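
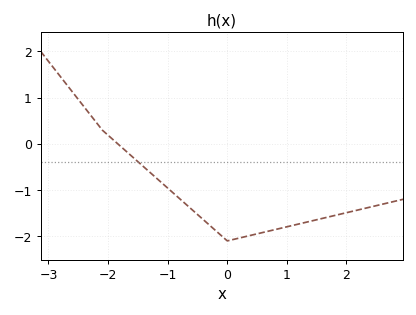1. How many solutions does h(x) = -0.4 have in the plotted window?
1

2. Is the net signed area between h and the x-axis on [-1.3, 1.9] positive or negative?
negative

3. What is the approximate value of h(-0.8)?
-1.2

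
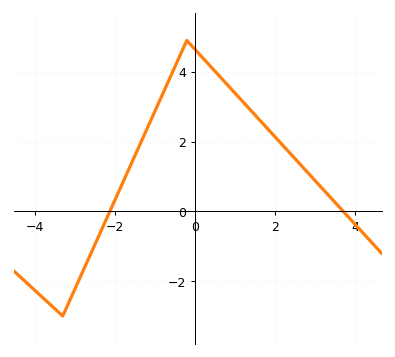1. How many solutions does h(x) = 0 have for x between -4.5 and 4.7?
2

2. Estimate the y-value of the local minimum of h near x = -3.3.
-3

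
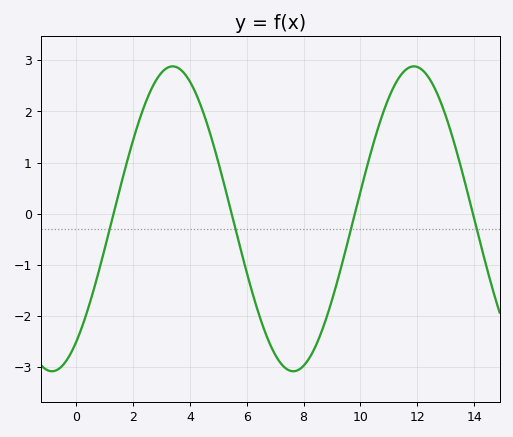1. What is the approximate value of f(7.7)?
-3.1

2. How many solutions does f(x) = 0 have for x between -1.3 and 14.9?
4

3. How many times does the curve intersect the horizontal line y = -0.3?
4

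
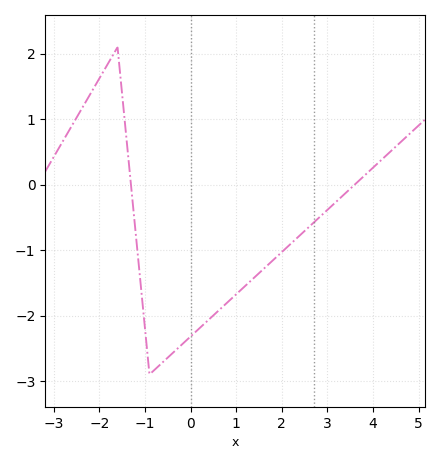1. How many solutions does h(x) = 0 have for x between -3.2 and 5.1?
2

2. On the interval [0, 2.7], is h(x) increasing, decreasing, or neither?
increasing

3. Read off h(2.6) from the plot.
-0.6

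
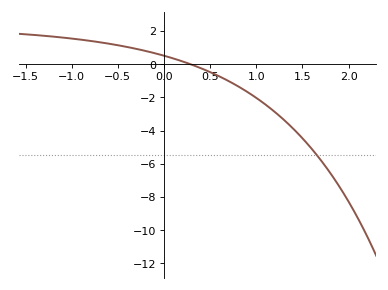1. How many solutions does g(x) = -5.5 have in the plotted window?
1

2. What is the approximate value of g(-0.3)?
1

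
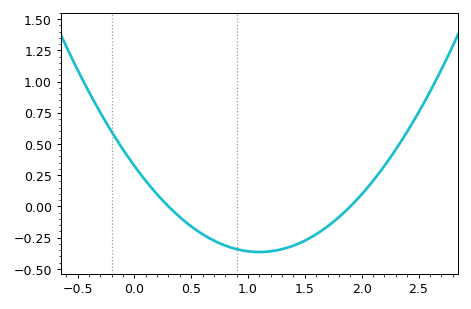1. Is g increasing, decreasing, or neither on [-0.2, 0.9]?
decreasing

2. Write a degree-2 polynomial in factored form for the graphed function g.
y = 0.57(x - 0.3)(x - 1.9)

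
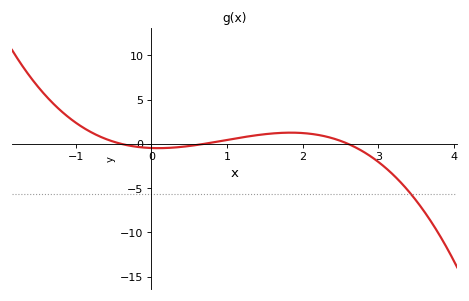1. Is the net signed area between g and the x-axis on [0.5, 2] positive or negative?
positive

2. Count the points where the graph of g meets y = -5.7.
1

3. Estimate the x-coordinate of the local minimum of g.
0.1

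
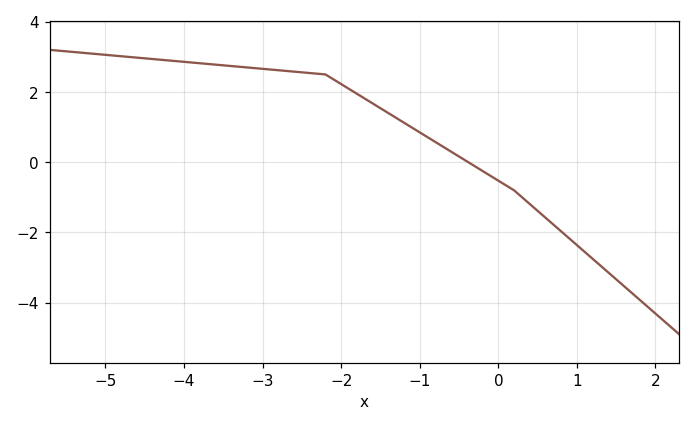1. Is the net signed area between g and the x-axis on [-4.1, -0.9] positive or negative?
positive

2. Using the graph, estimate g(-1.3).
1.2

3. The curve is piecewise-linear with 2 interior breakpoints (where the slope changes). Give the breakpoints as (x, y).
(-2.2, 2.5); (0.2, -0.8)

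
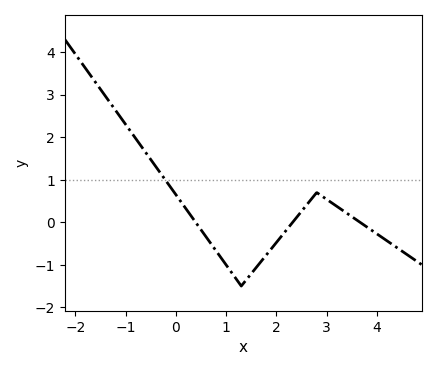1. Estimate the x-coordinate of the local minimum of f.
1.3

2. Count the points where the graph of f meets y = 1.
1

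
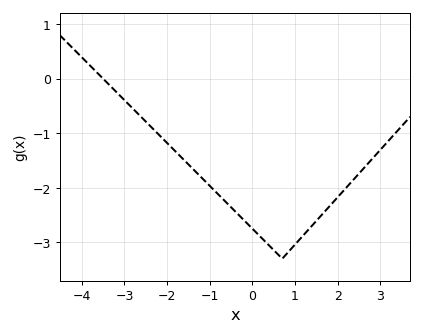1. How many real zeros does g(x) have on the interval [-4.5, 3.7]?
1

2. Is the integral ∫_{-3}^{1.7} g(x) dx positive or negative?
negative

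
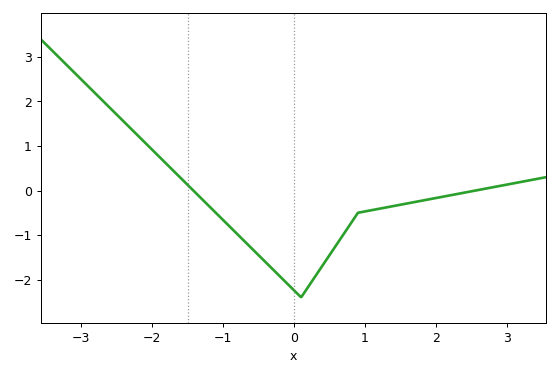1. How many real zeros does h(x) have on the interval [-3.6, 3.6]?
2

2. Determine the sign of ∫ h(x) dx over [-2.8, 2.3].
negative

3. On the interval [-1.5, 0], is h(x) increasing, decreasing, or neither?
decreasing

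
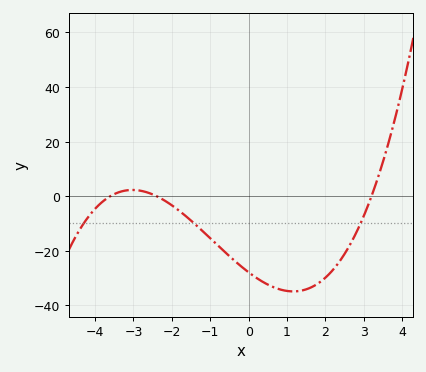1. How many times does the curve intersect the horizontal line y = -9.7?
3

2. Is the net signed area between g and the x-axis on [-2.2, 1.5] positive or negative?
negative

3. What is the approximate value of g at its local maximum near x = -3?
2.26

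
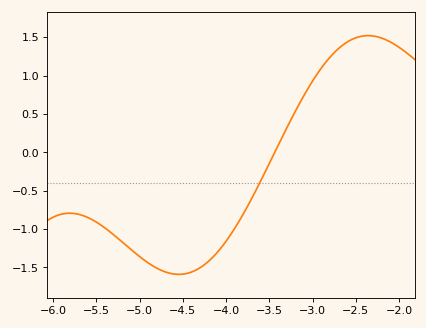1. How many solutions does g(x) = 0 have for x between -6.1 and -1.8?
1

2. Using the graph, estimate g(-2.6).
1.44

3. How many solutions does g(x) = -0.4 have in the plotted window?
1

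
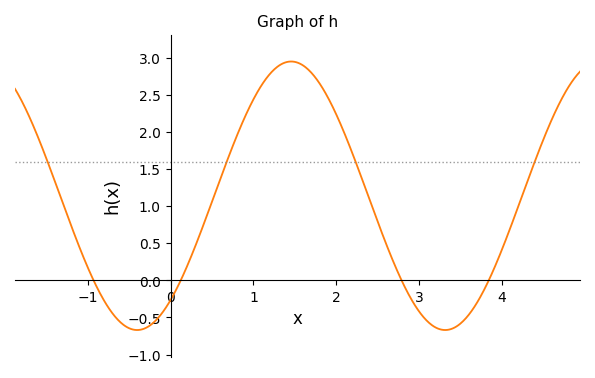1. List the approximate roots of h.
-0.9, 0.1, 2.8, 3.8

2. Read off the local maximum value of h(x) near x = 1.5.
2.95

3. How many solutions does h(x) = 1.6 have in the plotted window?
4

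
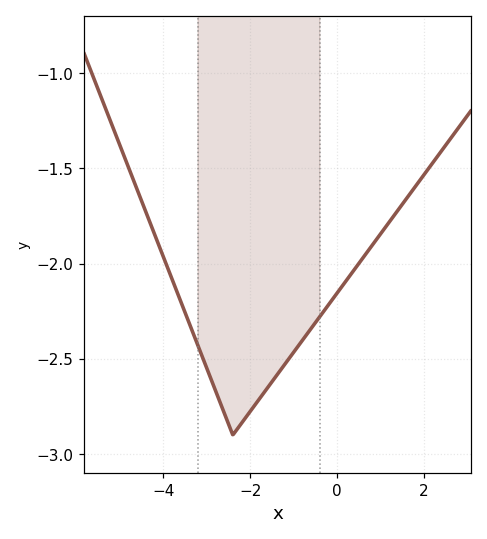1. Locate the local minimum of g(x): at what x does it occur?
-2.4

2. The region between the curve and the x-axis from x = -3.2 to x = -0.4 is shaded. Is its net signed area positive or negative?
negative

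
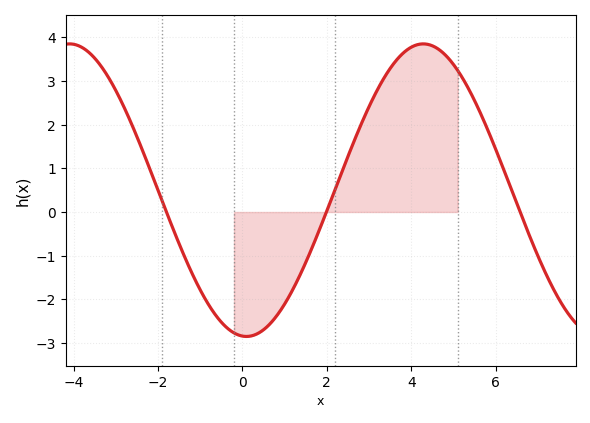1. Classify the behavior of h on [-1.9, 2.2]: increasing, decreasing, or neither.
neither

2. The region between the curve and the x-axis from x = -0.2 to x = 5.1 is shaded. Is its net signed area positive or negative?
positive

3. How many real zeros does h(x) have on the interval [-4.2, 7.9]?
3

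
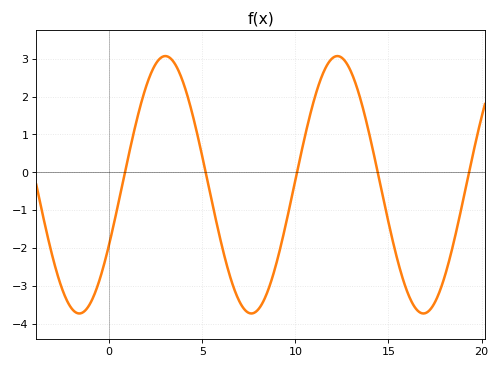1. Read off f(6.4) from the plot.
-2.6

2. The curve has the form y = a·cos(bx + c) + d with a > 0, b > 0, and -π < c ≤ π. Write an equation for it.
y = 3.4cos(0.68x - 2.1) - 0.33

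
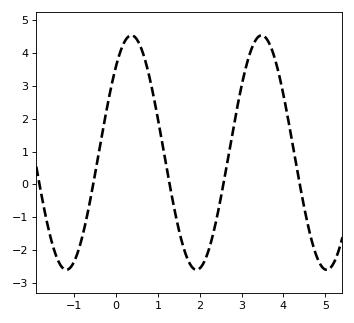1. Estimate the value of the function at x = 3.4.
4.5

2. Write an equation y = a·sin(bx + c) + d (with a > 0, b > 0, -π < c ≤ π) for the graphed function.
y = 3.57sin(2.02x + 0.83) + 0.97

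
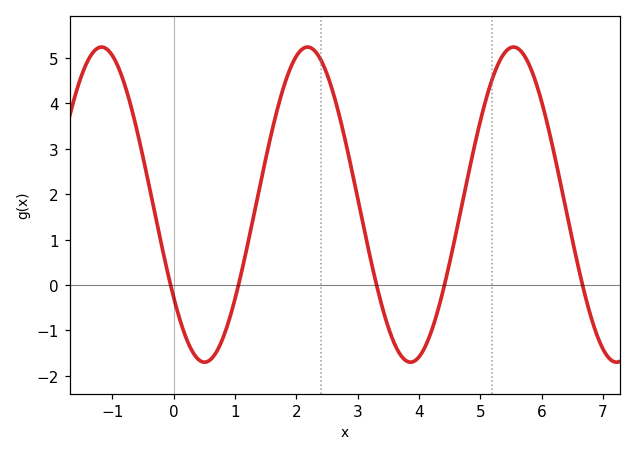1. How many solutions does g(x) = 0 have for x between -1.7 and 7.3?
5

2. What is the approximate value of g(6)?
4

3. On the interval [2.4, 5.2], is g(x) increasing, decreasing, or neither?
neither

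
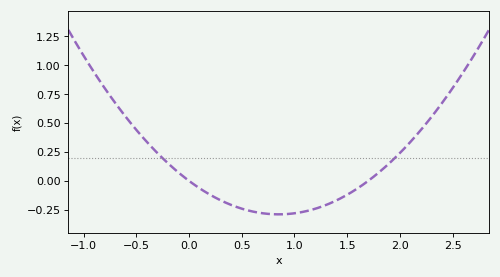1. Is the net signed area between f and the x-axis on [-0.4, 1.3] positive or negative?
negative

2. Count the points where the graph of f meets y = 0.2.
2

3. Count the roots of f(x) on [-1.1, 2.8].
2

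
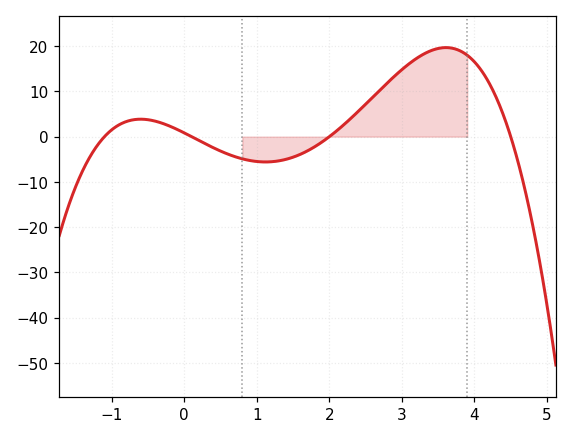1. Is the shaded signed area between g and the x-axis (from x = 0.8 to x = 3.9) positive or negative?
positive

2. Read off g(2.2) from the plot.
2.65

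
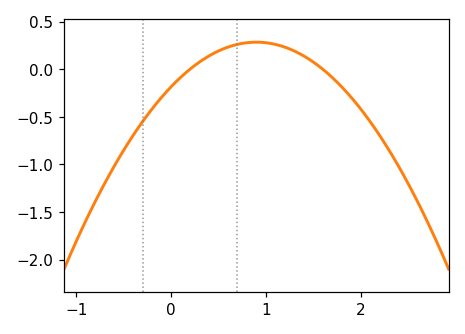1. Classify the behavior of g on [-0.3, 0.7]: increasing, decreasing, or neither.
increasing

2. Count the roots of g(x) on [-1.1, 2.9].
2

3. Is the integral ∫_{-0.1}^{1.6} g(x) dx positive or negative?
positive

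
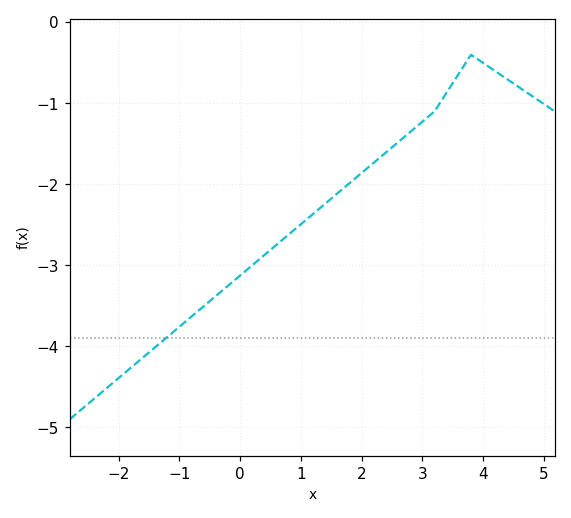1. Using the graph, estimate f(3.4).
-0.9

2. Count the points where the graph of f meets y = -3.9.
1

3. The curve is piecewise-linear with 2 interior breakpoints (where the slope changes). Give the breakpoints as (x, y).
(3.2, -1.1); (3.8, -0.4)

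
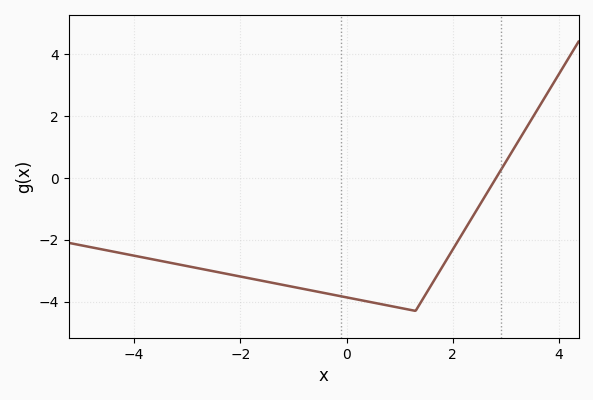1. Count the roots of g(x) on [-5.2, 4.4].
1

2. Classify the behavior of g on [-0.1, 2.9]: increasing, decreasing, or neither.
neither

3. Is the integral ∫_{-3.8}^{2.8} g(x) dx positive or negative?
negative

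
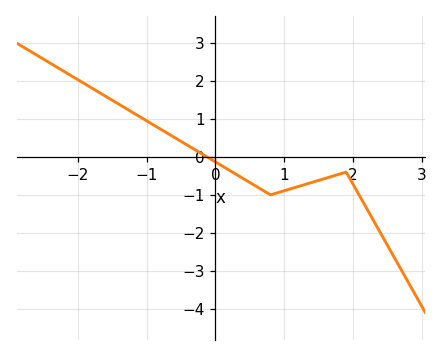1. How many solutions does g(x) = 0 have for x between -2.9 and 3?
1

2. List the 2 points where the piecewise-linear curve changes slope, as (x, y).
(0.8, -1); (1.9, -0.4)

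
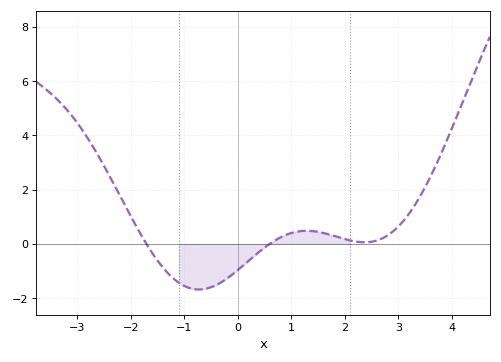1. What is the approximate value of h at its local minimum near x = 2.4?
0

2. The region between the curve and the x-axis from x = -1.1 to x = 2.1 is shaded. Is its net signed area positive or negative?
negative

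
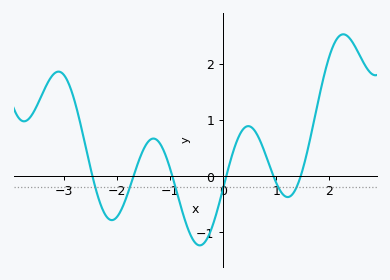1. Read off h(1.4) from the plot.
-0.2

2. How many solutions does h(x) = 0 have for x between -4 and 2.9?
6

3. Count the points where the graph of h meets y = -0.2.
6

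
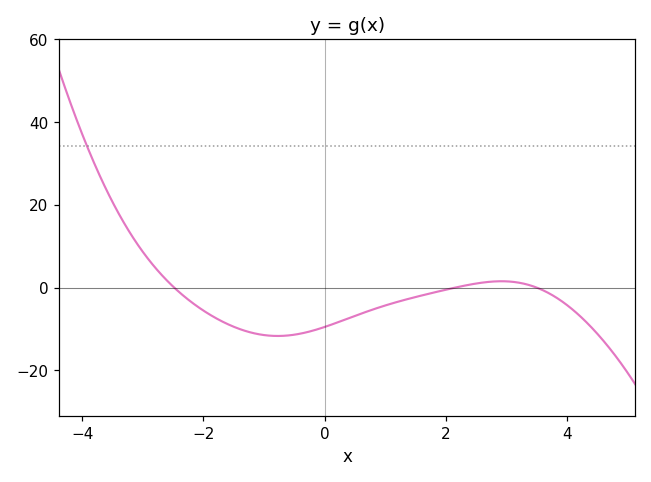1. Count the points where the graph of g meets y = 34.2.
1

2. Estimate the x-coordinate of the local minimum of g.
-0.772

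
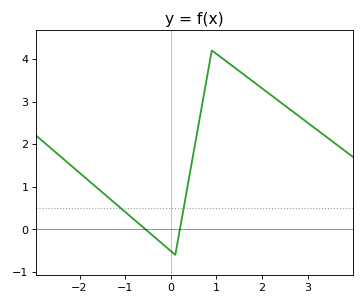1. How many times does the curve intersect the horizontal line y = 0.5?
2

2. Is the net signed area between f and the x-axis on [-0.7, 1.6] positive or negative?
positive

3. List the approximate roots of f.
-0.6, 0.2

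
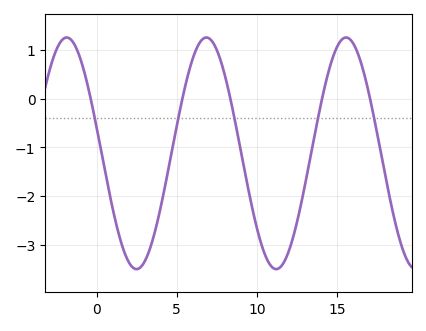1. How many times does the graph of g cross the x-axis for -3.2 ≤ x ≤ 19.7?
5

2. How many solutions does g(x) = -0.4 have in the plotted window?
5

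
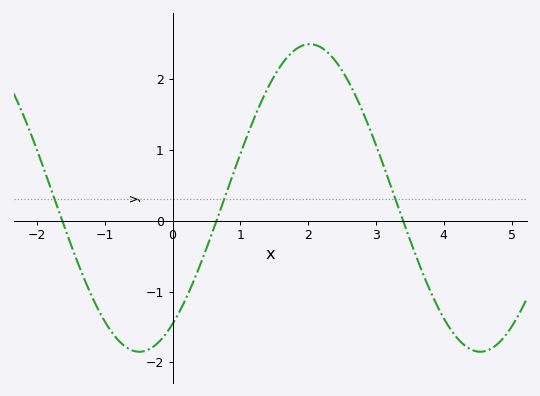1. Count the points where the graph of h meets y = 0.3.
3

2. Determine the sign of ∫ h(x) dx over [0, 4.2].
positive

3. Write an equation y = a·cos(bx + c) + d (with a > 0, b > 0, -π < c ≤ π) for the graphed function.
y = 2.17cos(1.25x - 2.53) + 0.32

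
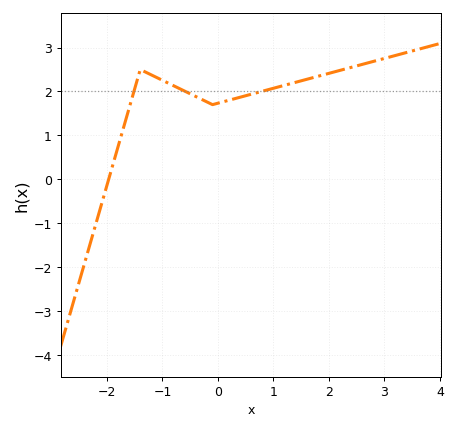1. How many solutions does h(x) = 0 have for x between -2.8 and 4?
1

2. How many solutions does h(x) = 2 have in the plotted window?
3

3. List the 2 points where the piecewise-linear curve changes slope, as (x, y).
(-1.4, 2.5); (-0.1, 1.7)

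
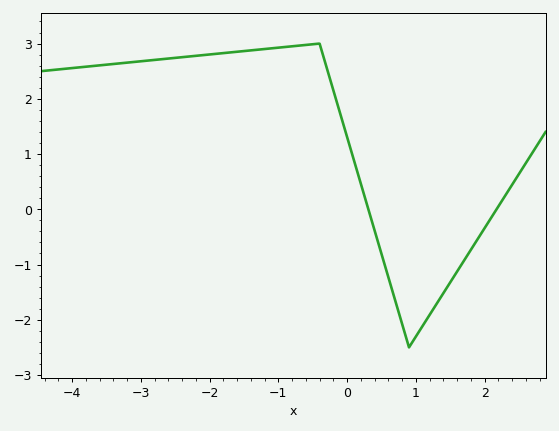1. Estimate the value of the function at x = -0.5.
2.99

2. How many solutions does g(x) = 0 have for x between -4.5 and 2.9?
2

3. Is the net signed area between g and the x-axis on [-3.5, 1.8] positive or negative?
positive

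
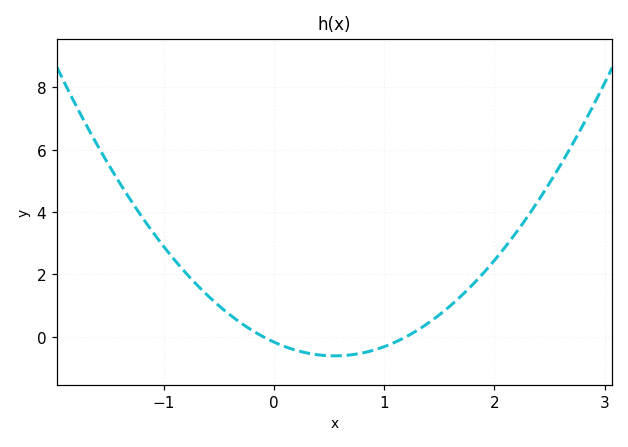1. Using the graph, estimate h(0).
-0.175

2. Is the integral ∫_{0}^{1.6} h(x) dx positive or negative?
negative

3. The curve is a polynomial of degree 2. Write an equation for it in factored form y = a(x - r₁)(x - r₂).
y = 1.46(x + 0.1)(x - 1.2)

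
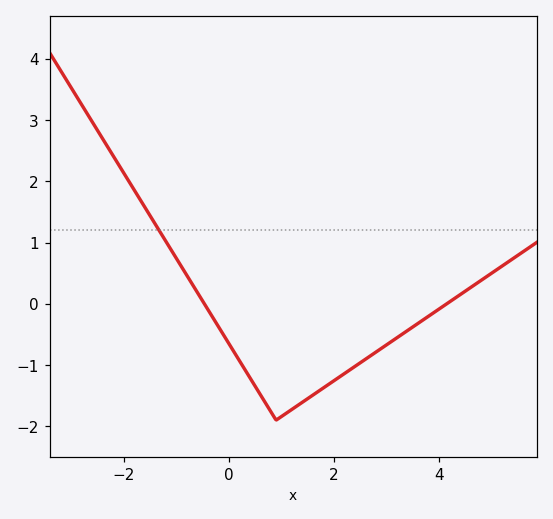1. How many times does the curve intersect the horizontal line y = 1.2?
1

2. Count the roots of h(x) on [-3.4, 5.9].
2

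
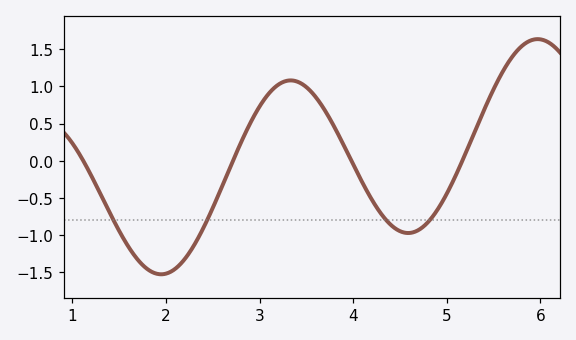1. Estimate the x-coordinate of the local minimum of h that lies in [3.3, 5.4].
4.6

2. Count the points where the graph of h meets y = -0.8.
4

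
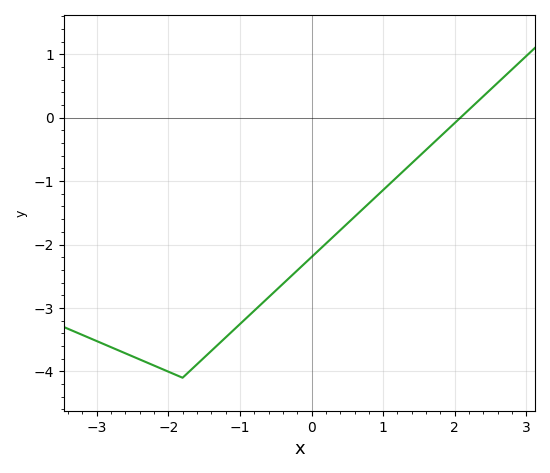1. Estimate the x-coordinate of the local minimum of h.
-1.8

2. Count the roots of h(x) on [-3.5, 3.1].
1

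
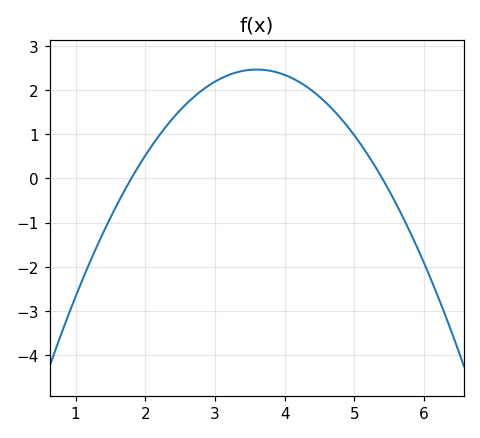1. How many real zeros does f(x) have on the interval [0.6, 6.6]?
2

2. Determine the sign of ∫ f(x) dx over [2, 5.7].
positive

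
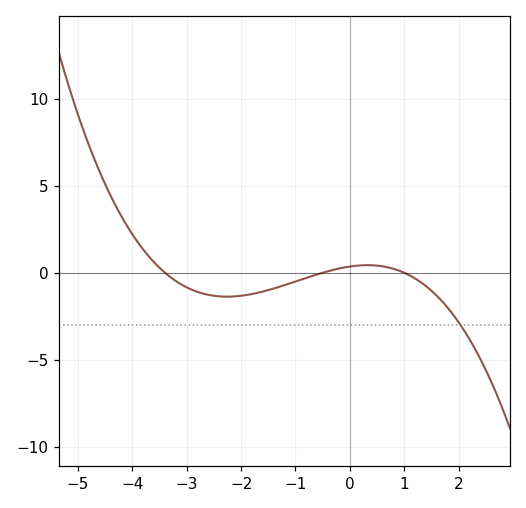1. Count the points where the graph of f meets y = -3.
1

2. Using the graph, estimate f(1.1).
-0.151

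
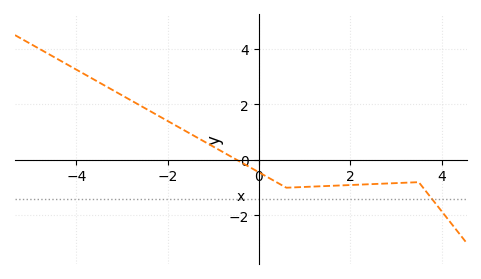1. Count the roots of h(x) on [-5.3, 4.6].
1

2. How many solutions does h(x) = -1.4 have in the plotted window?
1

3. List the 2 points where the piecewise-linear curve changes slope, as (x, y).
(0.6, -1); (3.5, -0.8)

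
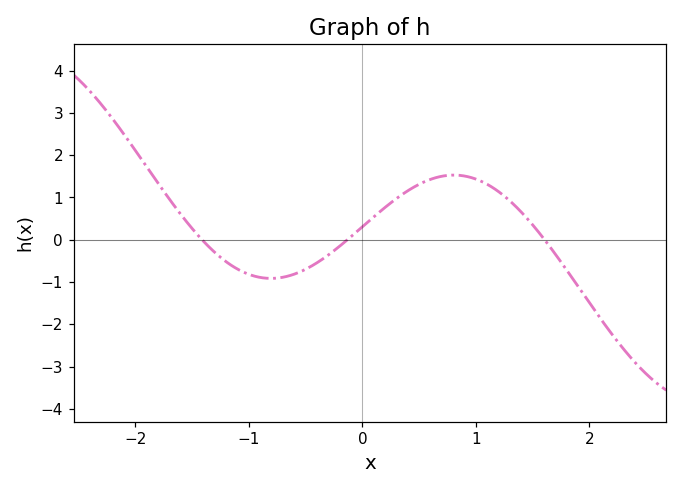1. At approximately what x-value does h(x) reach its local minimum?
-0.8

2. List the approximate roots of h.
-1.4, -0.1, 1.6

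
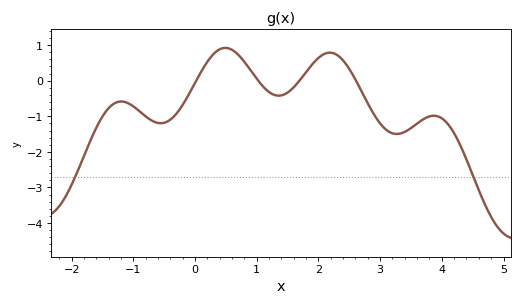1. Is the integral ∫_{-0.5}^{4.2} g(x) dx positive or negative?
negative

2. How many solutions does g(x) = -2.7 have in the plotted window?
2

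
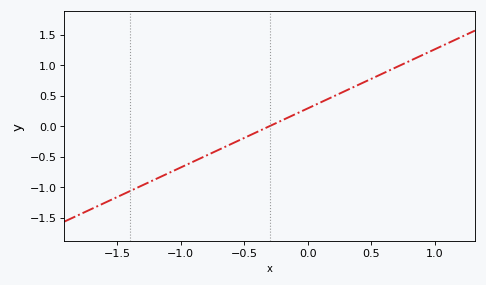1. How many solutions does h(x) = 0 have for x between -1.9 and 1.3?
1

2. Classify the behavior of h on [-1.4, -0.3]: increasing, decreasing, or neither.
increasing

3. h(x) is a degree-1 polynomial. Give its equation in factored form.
y = 0.97(x + 0.3)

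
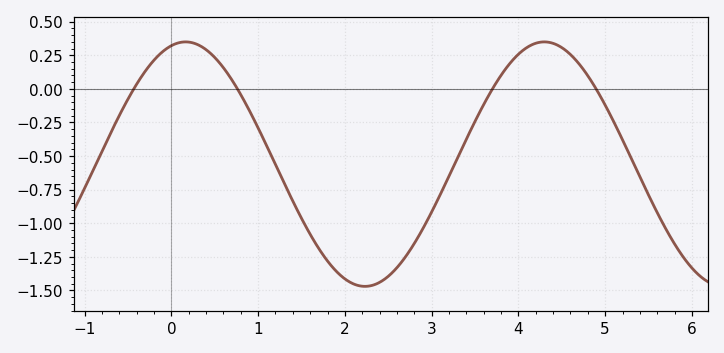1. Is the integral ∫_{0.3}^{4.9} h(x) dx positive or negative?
negative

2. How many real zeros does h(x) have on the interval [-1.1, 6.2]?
4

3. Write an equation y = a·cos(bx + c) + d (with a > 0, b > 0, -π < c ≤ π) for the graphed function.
y = 0.91cos(1.52x - 0.25) - 0.56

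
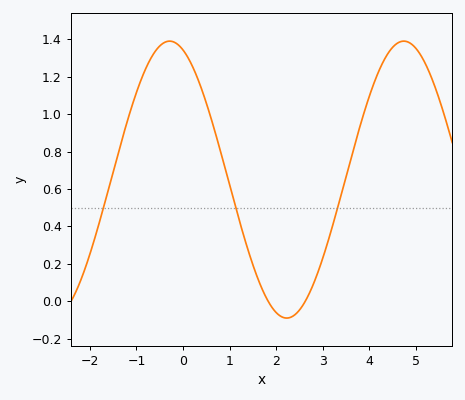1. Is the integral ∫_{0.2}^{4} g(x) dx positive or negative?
positive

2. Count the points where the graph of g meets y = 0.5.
3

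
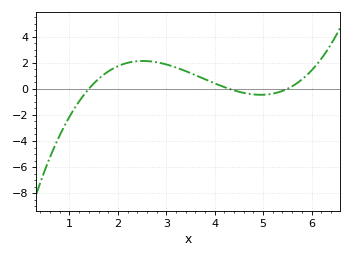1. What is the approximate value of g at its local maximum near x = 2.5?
2.2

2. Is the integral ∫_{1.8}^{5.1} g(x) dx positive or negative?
positive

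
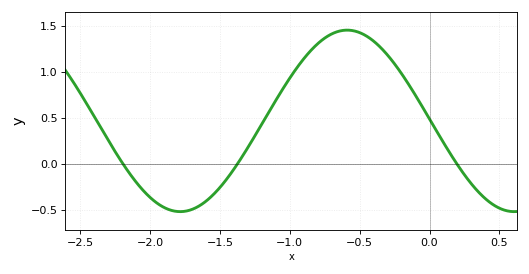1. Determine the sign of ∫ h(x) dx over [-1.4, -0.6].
positive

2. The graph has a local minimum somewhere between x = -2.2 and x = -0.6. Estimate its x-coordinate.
-1.8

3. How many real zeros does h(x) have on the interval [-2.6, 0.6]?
3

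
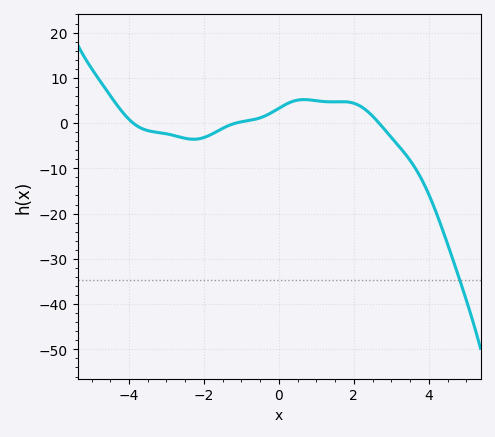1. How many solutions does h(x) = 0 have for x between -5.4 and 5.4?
3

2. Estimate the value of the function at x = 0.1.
3.77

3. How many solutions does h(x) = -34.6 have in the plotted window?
1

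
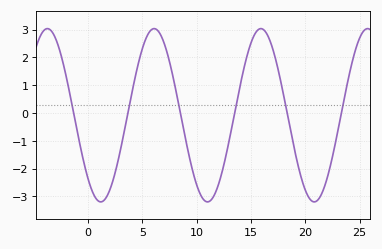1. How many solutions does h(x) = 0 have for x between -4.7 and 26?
6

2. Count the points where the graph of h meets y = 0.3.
6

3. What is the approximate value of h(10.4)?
-2.97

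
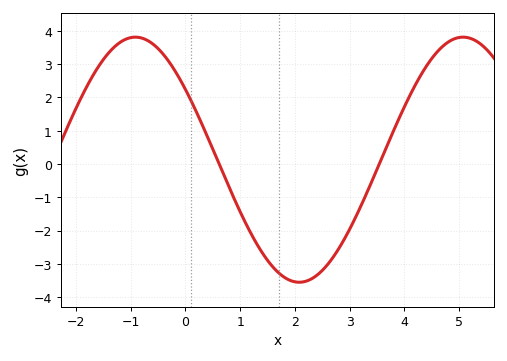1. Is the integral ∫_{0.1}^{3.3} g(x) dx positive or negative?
negative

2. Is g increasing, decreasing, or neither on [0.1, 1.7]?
decreasing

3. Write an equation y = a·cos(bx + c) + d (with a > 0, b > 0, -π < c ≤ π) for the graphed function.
y = 3.68cos(1.1x + 0.96) + 0.13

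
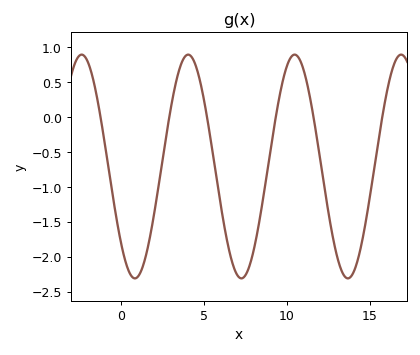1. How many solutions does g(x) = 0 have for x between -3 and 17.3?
6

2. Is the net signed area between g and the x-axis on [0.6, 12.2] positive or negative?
negative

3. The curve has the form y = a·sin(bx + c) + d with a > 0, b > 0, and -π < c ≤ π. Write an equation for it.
y = 1.6sin(0.98x - 2.4) - 0.71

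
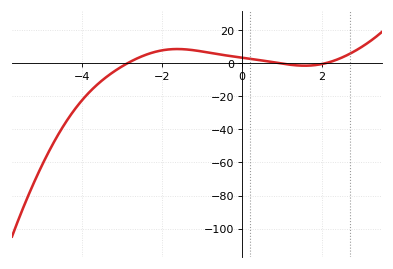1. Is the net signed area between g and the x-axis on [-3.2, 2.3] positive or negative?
positive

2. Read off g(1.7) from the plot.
-1.42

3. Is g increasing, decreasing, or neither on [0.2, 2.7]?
neither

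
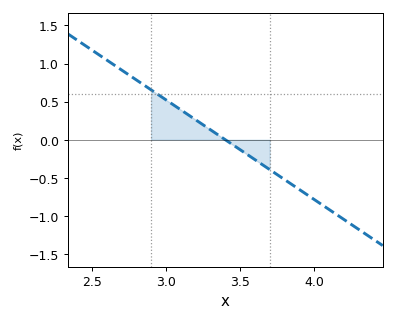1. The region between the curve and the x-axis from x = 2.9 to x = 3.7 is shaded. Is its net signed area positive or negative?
positive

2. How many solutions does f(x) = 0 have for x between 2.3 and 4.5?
1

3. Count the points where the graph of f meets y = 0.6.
1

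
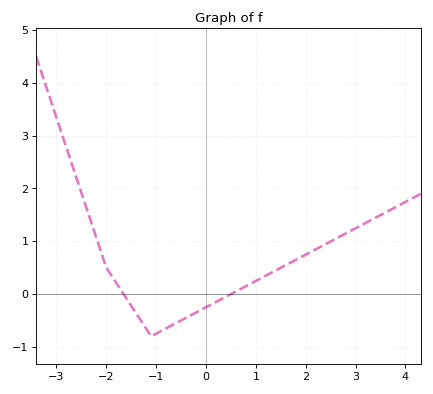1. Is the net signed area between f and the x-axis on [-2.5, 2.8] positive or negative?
positive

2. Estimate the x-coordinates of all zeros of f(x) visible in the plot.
-1.65, 0.504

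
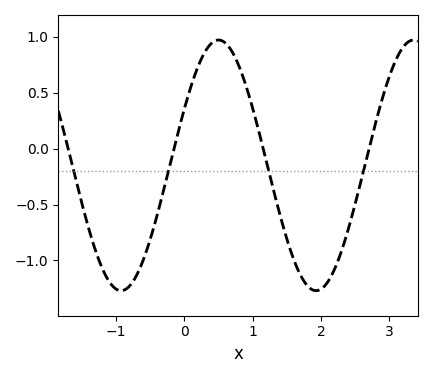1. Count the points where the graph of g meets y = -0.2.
4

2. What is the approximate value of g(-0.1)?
0.129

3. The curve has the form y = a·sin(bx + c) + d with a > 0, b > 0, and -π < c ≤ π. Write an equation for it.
y = 1.12sin(2.2x + 0.472) - 0.15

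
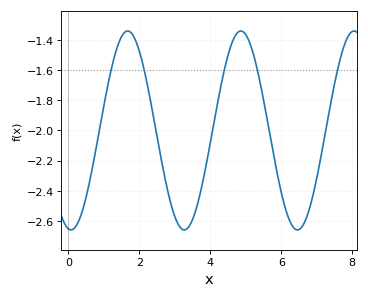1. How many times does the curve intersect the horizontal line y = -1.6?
5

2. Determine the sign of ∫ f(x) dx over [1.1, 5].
negative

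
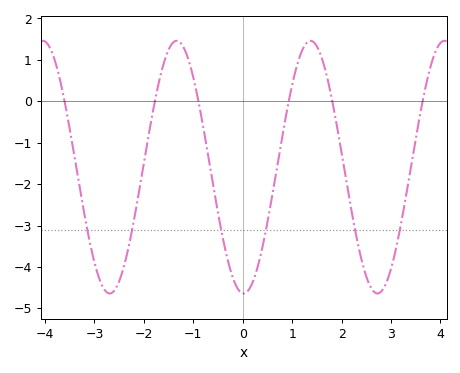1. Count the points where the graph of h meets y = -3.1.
6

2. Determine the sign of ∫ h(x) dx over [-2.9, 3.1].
negative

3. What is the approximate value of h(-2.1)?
-2.2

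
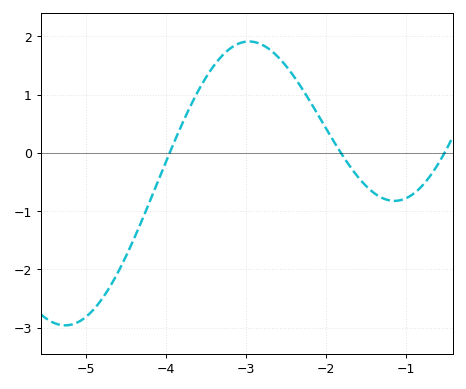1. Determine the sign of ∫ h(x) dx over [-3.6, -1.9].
positive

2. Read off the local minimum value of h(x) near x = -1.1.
-0.823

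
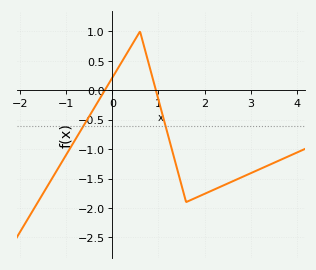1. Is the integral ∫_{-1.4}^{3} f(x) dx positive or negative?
negative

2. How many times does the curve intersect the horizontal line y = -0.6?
2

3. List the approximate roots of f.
-0.164, 0.945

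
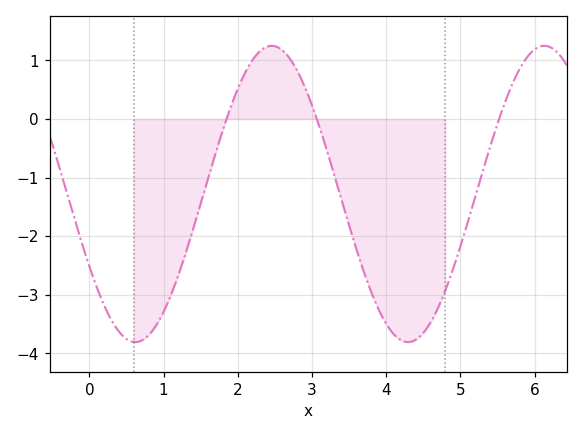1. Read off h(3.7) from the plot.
-2.6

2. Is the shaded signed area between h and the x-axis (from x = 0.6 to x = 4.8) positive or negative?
negative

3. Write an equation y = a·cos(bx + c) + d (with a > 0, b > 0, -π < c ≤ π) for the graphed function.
y = 2.53cos(1.7x + 2.1) - 1.28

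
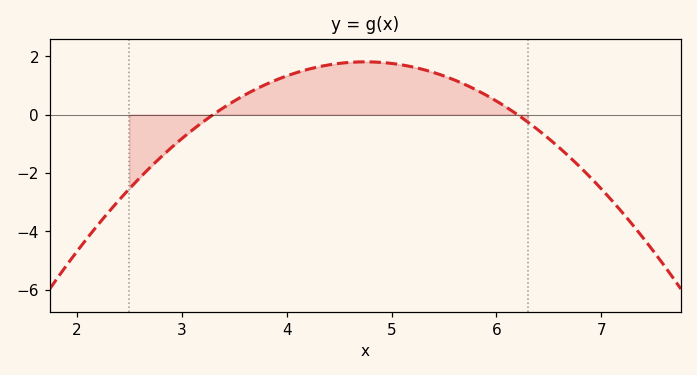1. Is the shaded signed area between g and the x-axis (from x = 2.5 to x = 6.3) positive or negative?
positive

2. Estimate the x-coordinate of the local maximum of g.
4.8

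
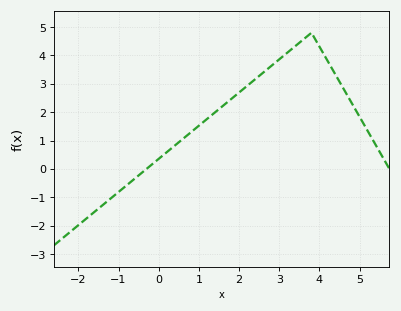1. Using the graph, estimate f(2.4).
3.16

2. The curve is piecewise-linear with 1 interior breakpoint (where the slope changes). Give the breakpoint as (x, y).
(3.8, 4.8)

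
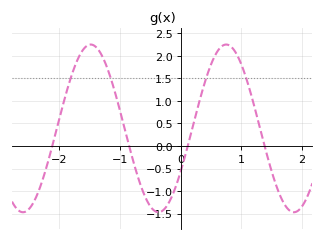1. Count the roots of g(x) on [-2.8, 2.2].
4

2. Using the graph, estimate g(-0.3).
-1.44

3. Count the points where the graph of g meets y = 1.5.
4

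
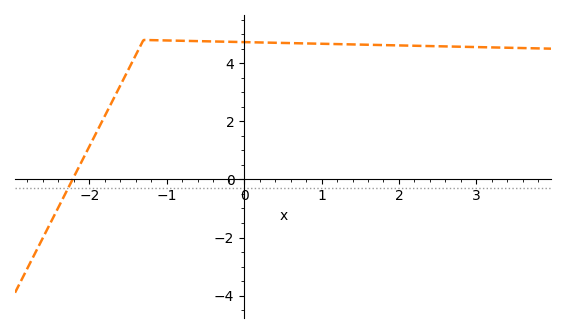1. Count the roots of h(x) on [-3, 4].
1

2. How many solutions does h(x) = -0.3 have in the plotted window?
1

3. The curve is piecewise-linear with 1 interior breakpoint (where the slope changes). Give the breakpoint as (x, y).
(-1.3, 4.8)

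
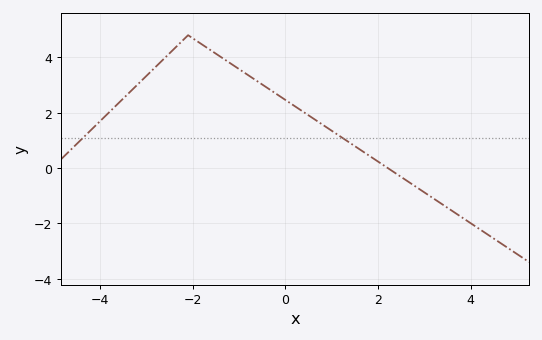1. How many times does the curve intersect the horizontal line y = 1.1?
2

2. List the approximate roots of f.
2.21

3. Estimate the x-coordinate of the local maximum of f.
-2.1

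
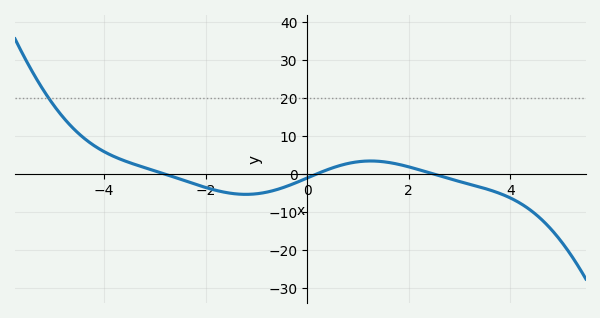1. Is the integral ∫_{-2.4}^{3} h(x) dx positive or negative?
negative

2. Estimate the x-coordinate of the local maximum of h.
1.25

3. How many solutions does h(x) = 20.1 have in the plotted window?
1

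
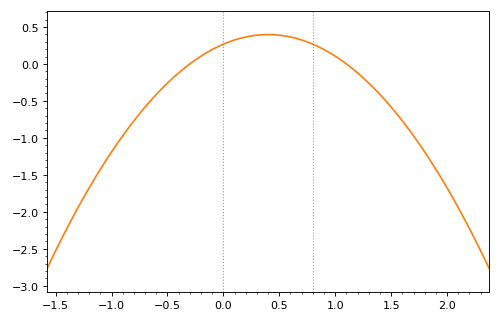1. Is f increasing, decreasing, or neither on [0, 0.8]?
neither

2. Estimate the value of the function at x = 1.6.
-0.77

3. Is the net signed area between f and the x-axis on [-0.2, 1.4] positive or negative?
positive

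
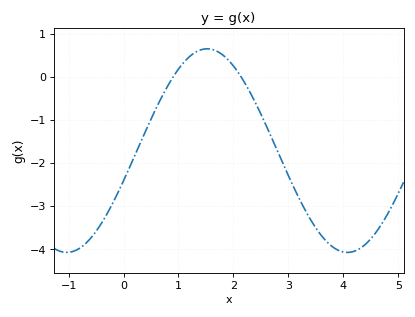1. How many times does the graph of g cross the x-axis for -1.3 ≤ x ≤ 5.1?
2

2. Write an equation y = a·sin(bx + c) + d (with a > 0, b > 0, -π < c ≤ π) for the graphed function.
y = 2.36sin(1.23x - 0.3) - 1.71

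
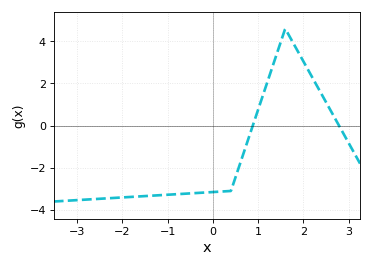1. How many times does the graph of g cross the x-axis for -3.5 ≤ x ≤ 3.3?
2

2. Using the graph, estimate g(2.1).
2.67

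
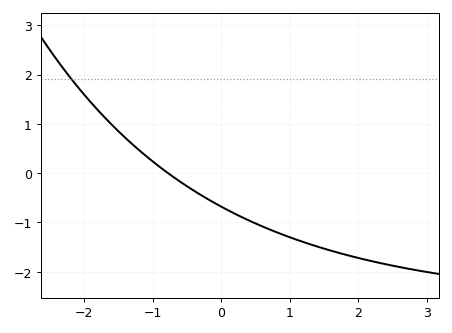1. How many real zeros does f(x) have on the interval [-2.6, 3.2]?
1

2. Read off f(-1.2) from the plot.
0.5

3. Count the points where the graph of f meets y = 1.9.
1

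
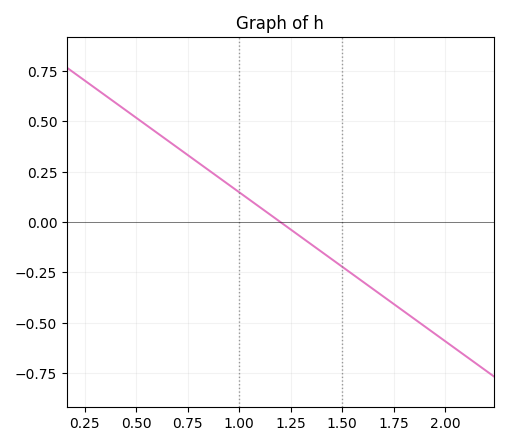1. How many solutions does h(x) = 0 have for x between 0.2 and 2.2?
1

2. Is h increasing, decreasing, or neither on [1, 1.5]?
decreasing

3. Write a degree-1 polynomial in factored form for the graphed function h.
y = -0.74(x - 1.2)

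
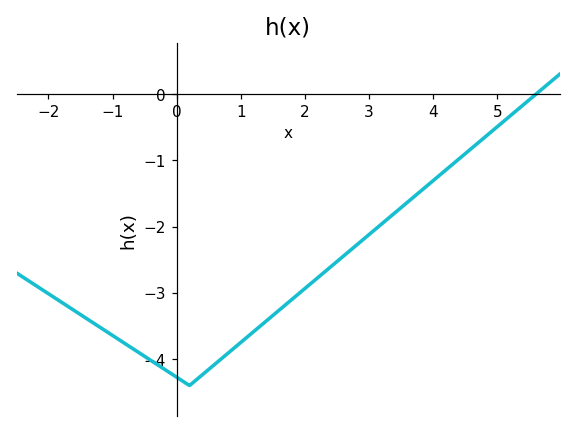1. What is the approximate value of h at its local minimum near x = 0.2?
-4.4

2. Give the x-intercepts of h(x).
5.6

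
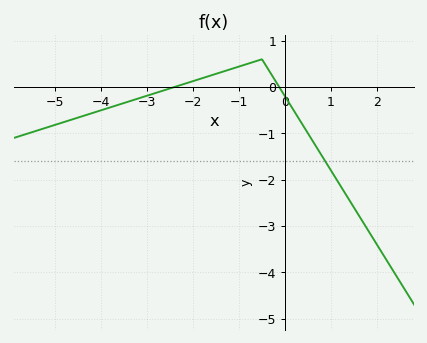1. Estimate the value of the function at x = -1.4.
0.3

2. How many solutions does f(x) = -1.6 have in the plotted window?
1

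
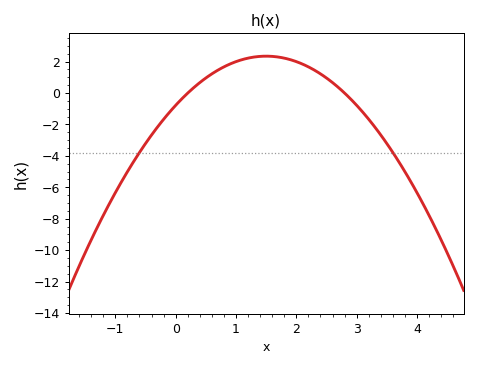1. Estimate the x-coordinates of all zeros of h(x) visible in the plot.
0.2, 2.8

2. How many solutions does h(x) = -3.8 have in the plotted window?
2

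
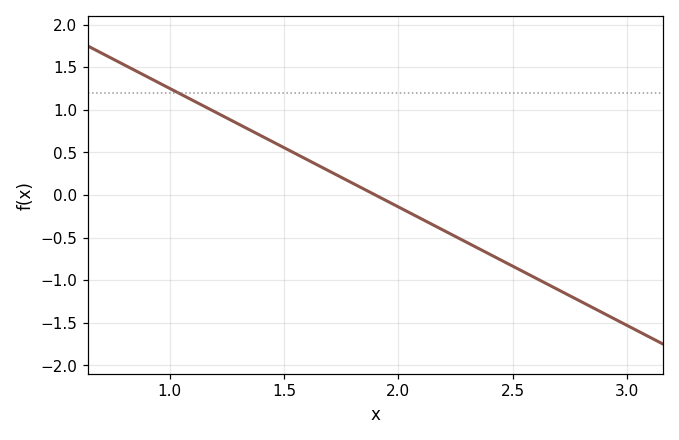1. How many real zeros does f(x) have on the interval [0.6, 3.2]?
1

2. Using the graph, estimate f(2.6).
-0.95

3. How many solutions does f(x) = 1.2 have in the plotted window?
1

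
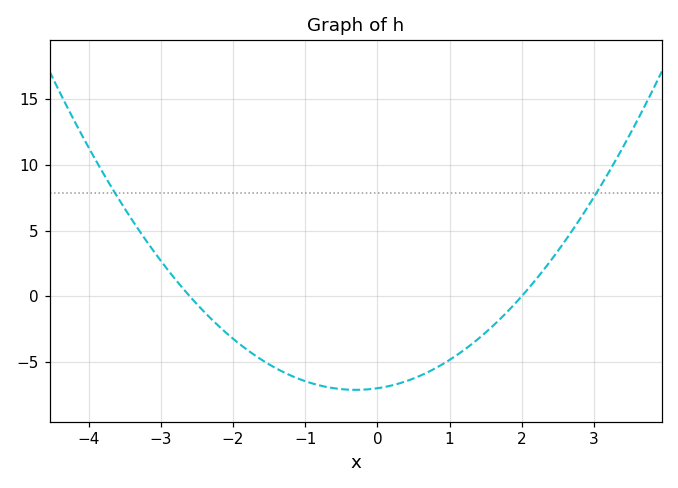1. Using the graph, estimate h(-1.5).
-5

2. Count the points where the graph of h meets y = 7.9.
2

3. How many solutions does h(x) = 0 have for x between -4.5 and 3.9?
2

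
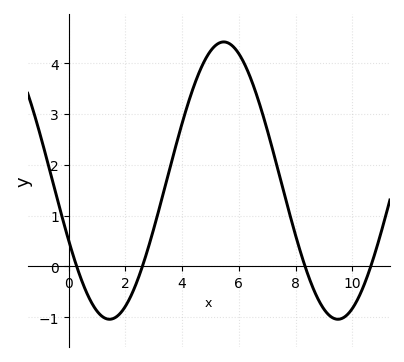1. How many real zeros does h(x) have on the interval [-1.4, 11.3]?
4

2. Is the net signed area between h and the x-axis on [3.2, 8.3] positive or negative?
positive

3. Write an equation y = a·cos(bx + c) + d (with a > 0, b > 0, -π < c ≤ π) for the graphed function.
y = 2.73cos(0.78x + 2.02) + 1.69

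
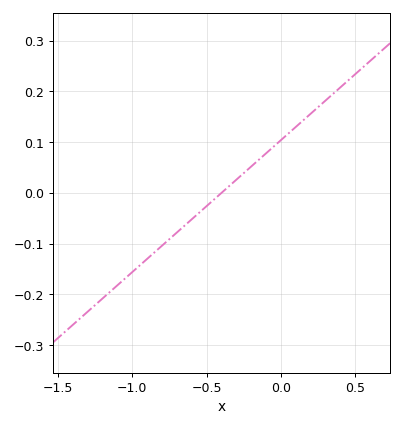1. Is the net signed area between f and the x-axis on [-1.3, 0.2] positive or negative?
negative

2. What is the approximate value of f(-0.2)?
0.052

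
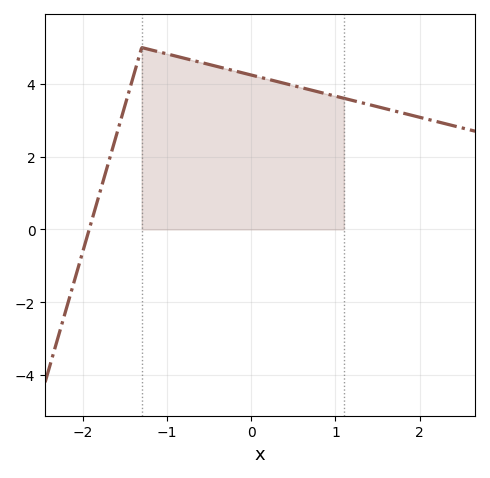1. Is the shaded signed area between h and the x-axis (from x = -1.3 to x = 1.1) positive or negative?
positive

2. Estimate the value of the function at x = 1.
3.66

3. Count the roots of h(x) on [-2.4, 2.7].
1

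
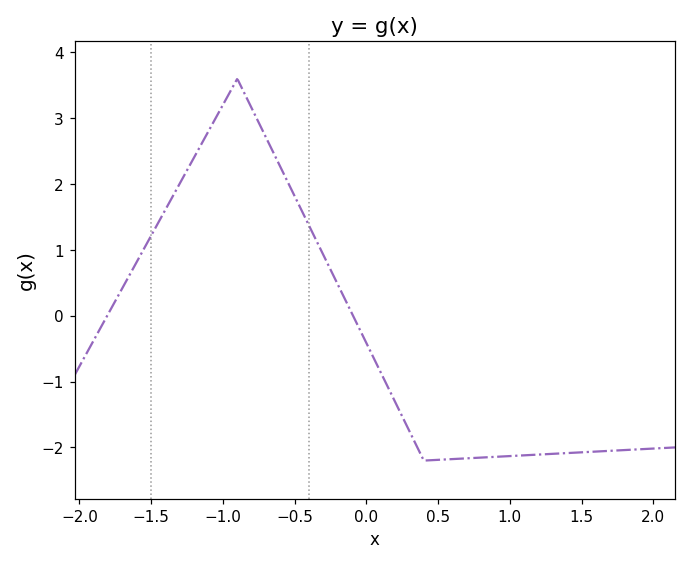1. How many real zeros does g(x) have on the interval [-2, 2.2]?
2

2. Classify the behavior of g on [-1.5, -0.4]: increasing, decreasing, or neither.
neither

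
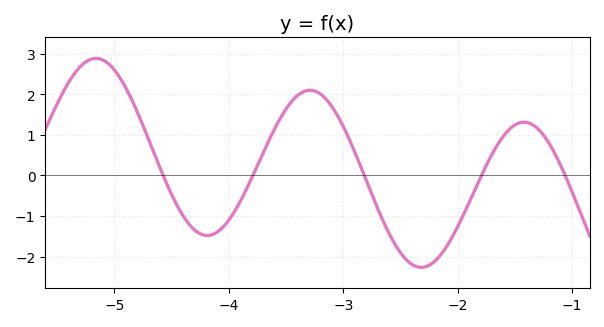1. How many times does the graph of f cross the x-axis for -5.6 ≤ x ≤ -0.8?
5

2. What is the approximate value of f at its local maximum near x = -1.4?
1.3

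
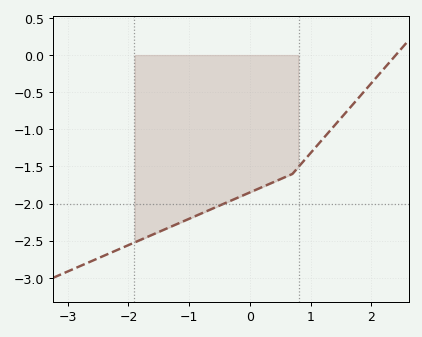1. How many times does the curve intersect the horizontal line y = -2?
1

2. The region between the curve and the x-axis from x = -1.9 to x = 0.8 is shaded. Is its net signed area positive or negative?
negative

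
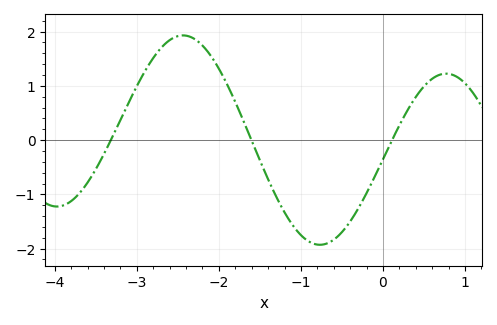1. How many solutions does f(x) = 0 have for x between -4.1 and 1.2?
3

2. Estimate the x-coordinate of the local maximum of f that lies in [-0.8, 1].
0.768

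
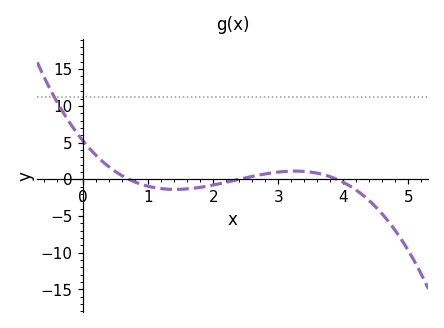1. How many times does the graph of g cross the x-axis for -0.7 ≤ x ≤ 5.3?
3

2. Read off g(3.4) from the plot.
1.07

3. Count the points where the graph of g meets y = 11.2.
1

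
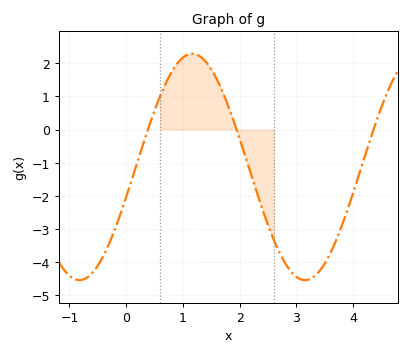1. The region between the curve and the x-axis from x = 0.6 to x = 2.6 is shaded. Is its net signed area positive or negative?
positive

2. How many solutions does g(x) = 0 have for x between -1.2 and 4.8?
3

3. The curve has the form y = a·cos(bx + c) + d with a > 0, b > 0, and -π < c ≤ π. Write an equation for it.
y = 3.42cos(1.58x - 1.84) - 1.13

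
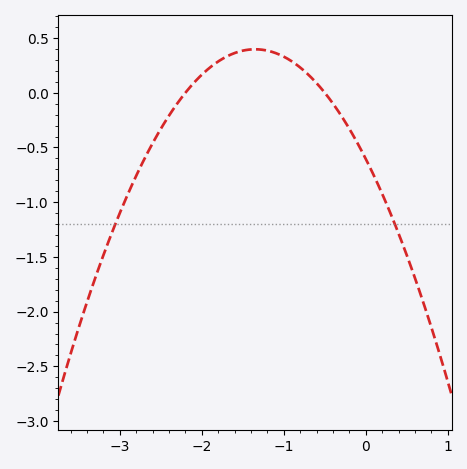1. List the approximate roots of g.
-2.2, -0.5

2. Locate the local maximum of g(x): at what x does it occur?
-1.35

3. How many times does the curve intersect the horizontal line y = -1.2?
2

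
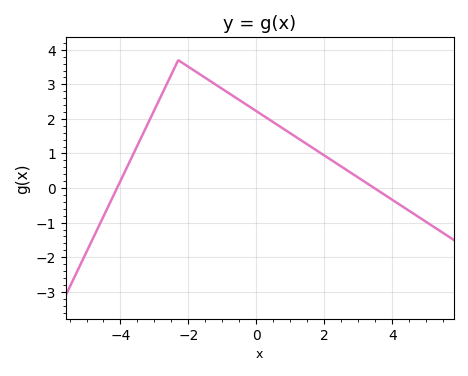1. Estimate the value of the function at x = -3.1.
2.06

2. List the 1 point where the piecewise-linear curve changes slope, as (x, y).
(-2.3, 3.7)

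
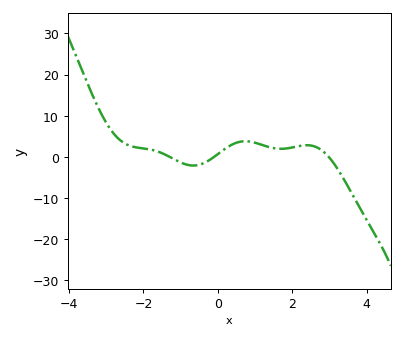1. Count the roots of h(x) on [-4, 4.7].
3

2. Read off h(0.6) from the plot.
4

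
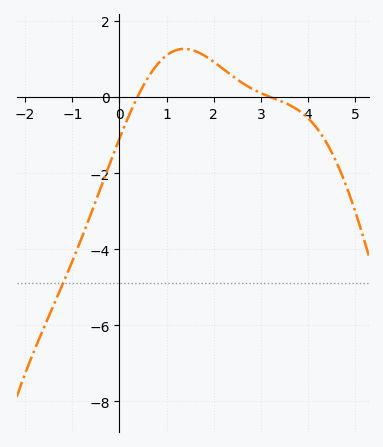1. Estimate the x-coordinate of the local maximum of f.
1.4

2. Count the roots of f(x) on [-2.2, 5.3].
2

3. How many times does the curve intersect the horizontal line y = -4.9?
1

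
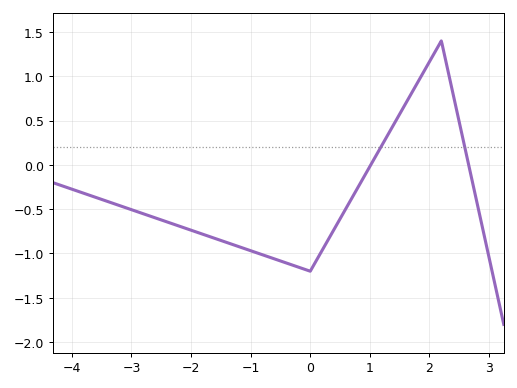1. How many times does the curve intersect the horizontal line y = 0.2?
2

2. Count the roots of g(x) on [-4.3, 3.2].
2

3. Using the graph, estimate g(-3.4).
-0.4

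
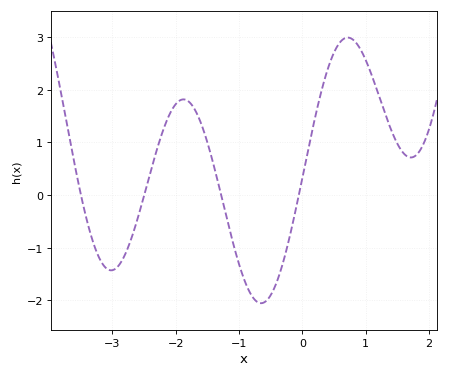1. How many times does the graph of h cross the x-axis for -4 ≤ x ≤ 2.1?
4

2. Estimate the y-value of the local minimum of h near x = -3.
-1.43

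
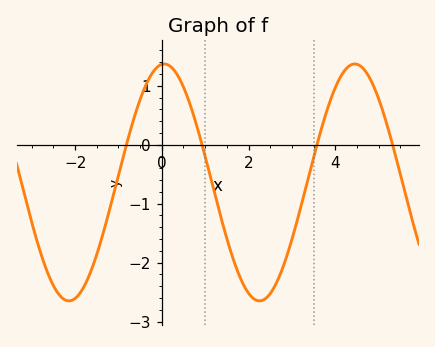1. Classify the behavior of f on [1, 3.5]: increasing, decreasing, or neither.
neither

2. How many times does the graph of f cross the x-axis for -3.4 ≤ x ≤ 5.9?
4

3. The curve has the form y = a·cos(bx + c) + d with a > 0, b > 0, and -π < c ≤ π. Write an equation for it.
y = 2.01cos(1.43x - 0.08) - 0.64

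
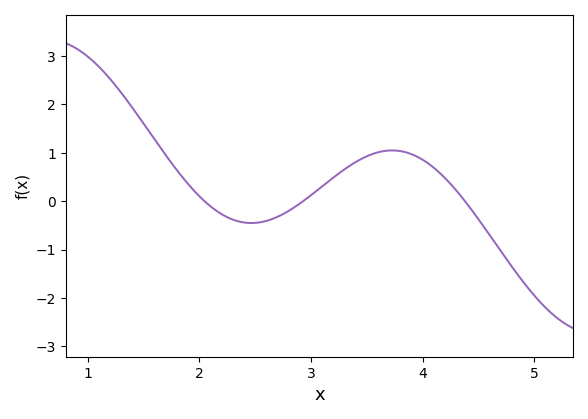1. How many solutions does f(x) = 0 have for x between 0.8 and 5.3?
3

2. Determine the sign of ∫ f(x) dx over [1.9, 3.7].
positive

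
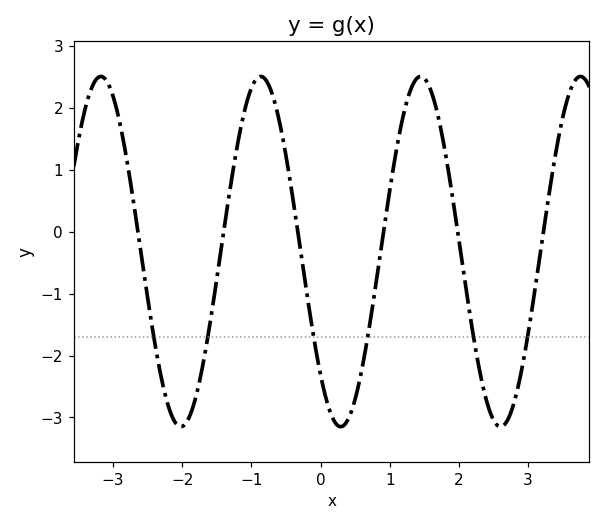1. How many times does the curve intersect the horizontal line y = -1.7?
6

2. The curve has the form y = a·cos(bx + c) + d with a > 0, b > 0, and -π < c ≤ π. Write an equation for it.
y = 2.83cos(2.72x + 2.35) - 0.32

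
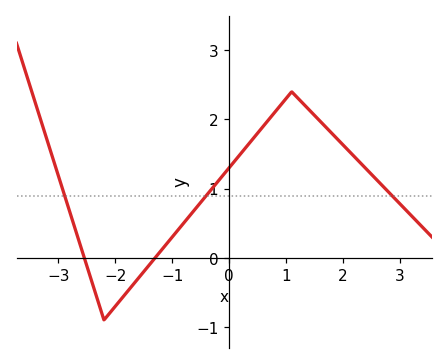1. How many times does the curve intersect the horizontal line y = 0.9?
3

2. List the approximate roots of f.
-2.5, -1.3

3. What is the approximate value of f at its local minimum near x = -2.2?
-0.9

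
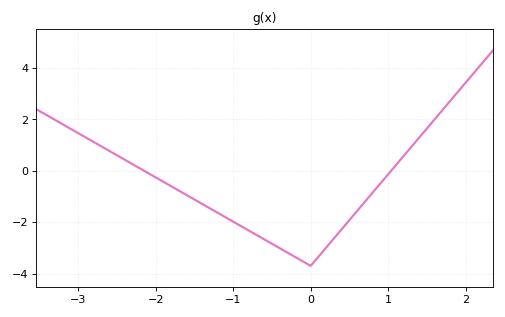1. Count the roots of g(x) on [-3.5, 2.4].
2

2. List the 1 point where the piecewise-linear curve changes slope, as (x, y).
(0, -3.7)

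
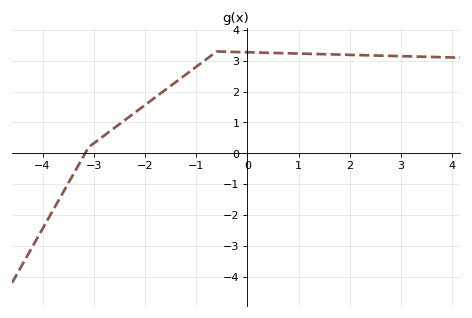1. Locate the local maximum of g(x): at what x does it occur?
-0.6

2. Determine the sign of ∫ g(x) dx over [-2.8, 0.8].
positive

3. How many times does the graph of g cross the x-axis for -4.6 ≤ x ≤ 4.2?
1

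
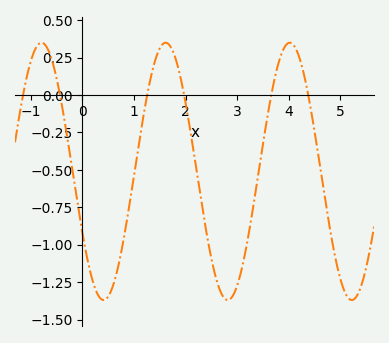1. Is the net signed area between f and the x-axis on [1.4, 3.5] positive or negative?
negative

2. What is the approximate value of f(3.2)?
-0.98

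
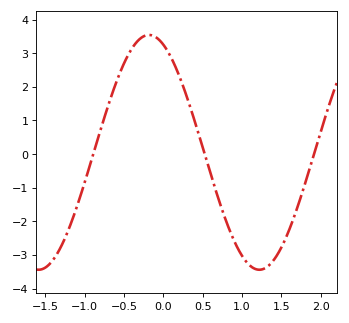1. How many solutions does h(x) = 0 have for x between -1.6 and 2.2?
3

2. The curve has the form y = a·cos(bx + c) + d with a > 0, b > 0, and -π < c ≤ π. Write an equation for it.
y = 3.49cos(2.24x + 0.412) + 0.05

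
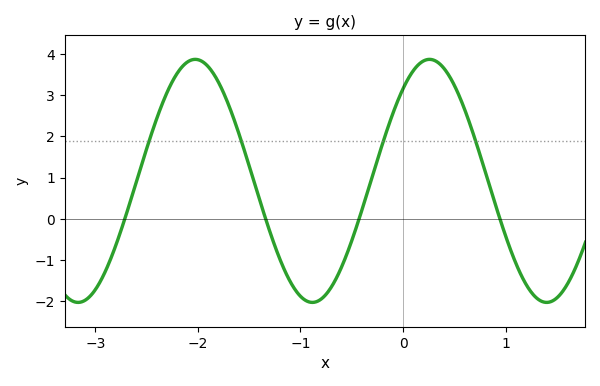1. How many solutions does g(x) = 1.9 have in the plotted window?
4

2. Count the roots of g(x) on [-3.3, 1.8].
4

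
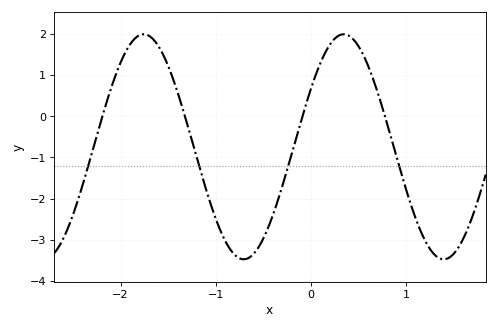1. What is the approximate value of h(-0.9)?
-3.03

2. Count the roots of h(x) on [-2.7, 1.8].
4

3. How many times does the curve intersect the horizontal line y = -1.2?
4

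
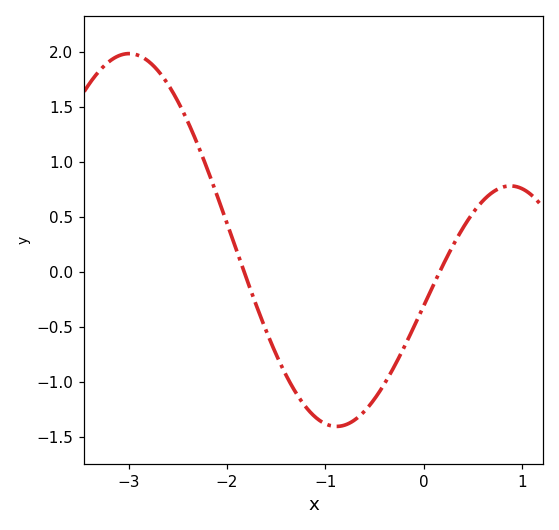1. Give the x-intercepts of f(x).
-1.8, 0.2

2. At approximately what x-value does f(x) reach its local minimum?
-0.9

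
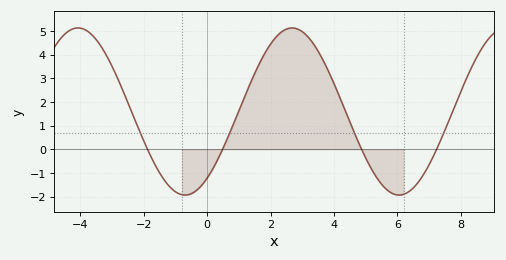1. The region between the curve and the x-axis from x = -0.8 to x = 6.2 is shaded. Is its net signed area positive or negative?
positive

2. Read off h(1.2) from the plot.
2.3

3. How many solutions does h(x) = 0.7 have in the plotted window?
4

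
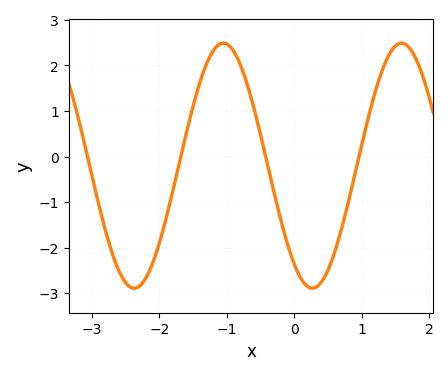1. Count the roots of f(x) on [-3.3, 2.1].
4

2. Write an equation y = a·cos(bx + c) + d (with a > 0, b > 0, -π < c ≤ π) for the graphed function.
y = 2.69cos(2.38x + 2.51) - 0.2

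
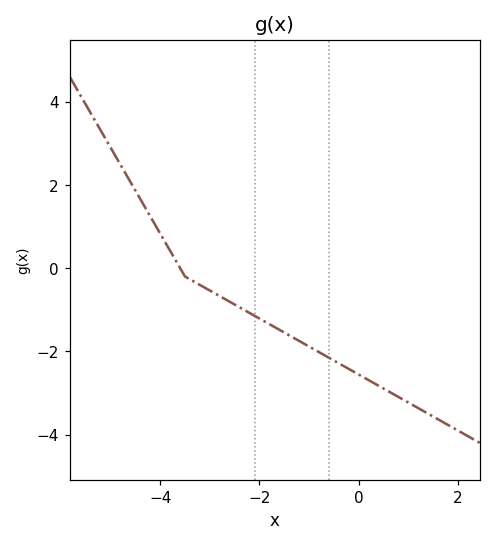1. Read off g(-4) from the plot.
0.8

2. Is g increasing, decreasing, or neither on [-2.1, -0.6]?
decreasing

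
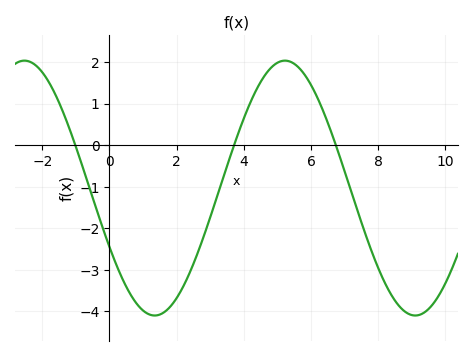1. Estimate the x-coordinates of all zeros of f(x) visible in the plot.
-1, 3.8, 6.8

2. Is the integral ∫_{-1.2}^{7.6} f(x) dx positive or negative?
negative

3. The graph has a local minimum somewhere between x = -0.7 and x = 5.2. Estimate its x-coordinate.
1.4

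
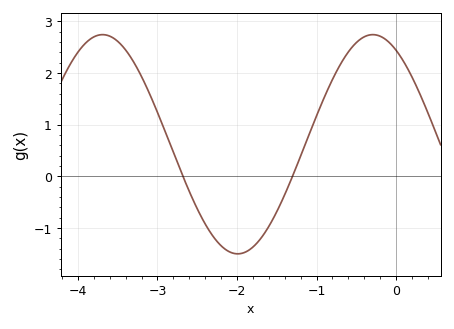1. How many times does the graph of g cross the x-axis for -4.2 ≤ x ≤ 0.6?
2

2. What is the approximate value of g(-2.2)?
-1.3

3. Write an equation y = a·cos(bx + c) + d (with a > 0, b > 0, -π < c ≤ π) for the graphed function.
y = 2.12cos(1.9x + 0.54) + 0.62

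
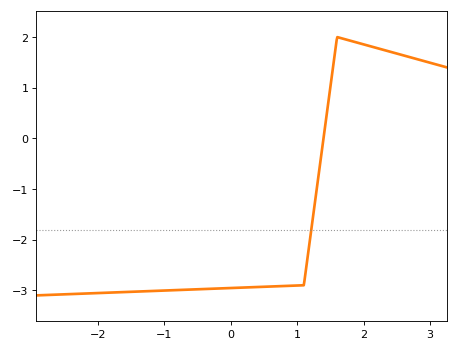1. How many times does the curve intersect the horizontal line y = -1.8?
1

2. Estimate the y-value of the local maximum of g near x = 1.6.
2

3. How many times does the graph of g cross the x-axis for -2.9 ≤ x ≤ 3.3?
1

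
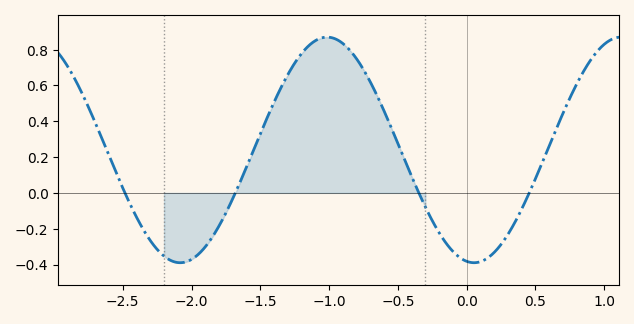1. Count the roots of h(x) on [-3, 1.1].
4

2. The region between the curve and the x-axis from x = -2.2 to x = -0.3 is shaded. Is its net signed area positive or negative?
positive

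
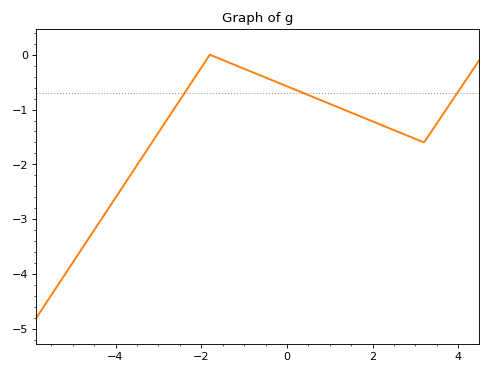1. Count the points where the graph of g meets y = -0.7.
3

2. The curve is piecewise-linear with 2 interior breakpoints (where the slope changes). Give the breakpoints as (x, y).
(-1.8, 0); (3.2, -1.6)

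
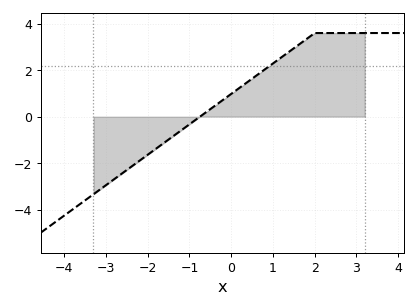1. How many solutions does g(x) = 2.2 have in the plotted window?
1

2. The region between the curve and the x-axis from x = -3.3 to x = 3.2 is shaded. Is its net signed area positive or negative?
positive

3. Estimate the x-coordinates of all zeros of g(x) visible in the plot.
-0.749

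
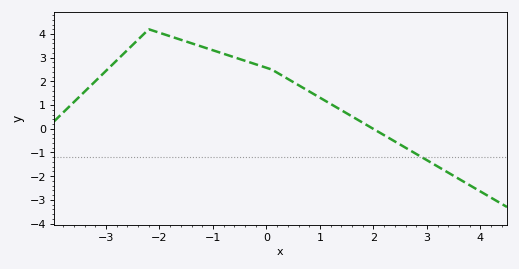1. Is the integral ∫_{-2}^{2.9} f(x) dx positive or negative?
positive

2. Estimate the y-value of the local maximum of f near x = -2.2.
4.2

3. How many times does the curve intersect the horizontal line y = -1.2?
1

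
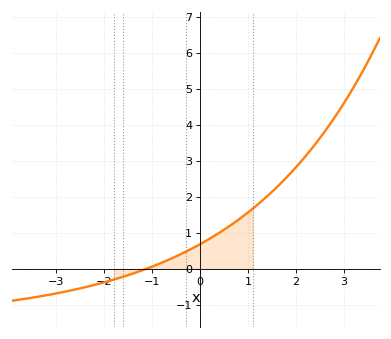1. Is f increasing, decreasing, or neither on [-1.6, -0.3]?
increasing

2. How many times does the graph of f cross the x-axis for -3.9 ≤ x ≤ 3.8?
1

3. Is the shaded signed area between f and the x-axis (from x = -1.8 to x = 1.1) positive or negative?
positive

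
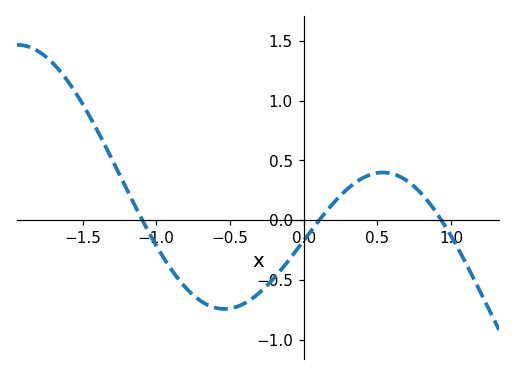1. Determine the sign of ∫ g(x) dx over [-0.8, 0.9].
negative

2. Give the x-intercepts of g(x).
-1.09, 0.106, 0.935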